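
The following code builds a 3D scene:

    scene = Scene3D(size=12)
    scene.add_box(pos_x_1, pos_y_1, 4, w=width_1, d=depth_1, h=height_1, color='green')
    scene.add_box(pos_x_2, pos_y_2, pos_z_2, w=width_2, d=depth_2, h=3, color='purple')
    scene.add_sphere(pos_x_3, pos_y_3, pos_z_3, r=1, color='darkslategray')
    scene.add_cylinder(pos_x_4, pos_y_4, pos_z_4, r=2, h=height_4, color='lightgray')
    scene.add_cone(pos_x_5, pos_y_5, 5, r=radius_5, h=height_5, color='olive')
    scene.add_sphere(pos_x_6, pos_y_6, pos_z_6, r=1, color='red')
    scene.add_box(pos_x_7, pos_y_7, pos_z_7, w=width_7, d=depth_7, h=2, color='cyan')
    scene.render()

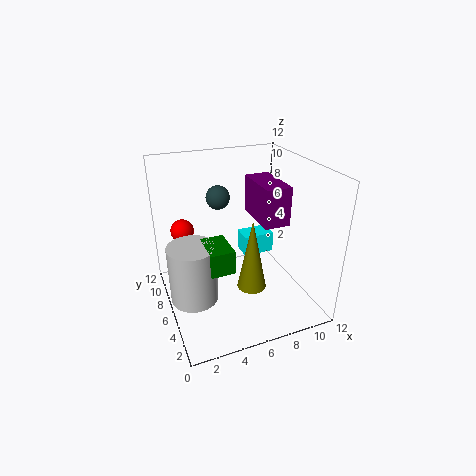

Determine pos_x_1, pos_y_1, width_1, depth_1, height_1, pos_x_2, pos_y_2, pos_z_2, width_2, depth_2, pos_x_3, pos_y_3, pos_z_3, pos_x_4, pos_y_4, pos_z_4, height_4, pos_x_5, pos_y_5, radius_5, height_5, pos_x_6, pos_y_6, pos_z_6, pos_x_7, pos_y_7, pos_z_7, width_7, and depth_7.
pos_x_1 = 3
pos_y_1 = 4
width_1 = 2
depth_1 = 3
height_1 = 2
pos_x_2 = 7
pos_y_2 = 3
pos_z_2 = 8
width_2 = 2
depth_2 = 4
pos_x_3 = 5
pos_y_3 = 8
pos_z_3 = 9
pos_x_4 = 2
pos_y_4 = 6
pos_z_4 = 1
height_4 = 5
pos_x_5 = 5
pos_y_5 = 1
radius_5 = 1
height_5 = 5
pos_x_6 = 2
pos_y_6 = 9
pos_z_6 = 6
pos_x_7 = 8
pos_y_7 = 9
pos_z_7 = 2
width_7 = 3
depth_7 = 2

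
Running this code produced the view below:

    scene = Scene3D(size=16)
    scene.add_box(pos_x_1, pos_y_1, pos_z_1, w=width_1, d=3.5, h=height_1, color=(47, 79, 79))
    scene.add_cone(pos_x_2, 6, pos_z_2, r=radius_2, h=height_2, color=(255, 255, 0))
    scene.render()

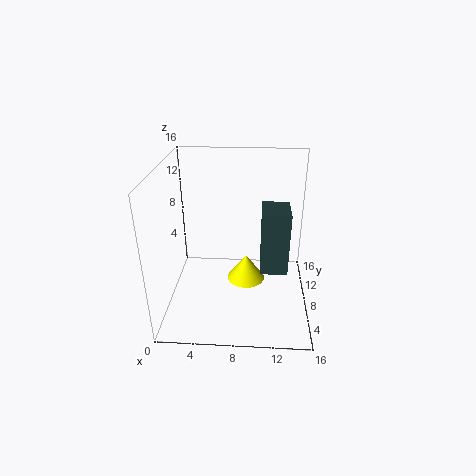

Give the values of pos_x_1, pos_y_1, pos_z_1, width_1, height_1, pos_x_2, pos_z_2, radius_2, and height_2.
pos_x_1 = 10.5, pos_y_1 = 3.75, pos_z_1 = 6.25, width_1 = 2.75, height_1 = 6.5, pos_x_2 = 9, pos_z_2 = 4.25, radius_2 = 2, height_2 = 2.75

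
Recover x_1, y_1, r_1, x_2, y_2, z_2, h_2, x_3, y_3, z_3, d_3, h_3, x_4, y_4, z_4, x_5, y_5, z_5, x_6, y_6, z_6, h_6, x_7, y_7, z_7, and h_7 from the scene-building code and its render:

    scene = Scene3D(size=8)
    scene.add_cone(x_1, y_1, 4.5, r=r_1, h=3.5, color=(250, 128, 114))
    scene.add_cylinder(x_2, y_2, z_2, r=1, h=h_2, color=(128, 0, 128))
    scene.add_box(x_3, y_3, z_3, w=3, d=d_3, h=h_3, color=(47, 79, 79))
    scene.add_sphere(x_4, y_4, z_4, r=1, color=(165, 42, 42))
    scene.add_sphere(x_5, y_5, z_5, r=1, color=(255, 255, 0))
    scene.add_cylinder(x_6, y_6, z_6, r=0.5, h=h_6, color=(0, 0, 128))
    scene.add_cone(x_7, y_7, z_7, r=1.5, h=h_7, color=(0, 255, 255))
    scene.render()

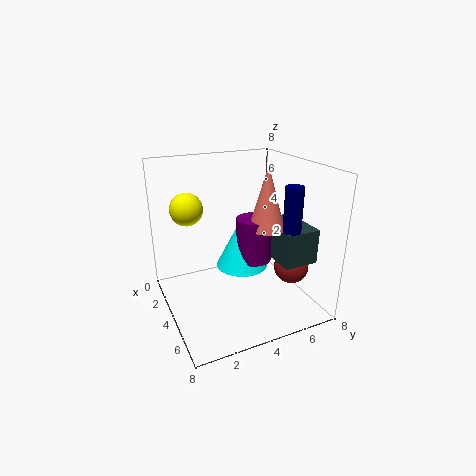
x_1 = 4.5, y_1 = 5.5, r_1 = 1, x_2 = 4, y_2 = 5, z_2 = 2.5, h_2 = 2.5, x_3 = 3, y_3 = 6, z_3 = 2.5, d_3 = 2, h_3 = 2, x_4 = 5, y_4 = 7, z_4 = 2, x_5 = 1, y_5 = 2, z_5 = 5, x_6 = 5.5, y_6 = 6.5, z_6 = 3.5, h_6 = 3.5, x_7 = 3.5, y_7 = 4.5, z_7 = 2, h_7 = 3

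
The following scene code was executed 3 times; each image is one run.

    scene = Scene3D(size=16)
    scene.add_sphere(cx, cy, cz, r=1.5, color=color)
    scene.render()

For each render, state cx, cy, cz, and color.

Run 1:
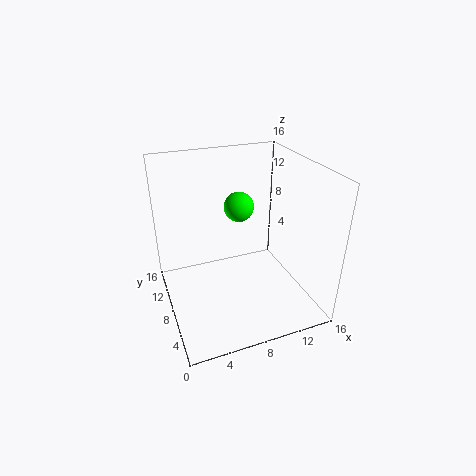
cx = 7.5; cy = 6.5; cz = 12.5; color = 'lime'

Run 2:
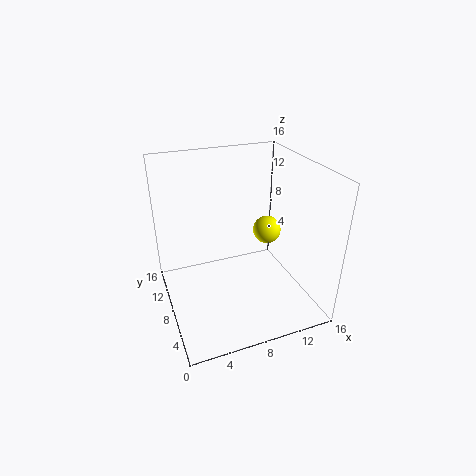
cx = 11; cy = 7; cz = 9; color = 'yellow'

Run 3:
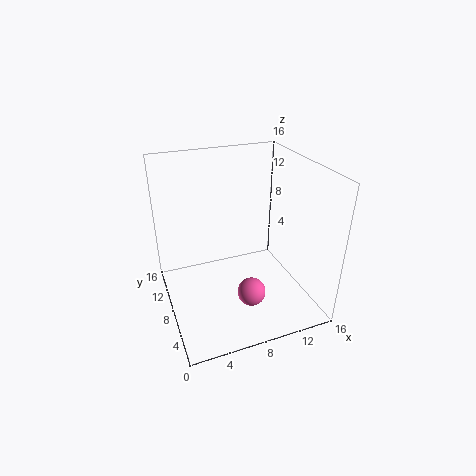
cx = 8; cy = 4; cz = 3.5; color = 'hotpink'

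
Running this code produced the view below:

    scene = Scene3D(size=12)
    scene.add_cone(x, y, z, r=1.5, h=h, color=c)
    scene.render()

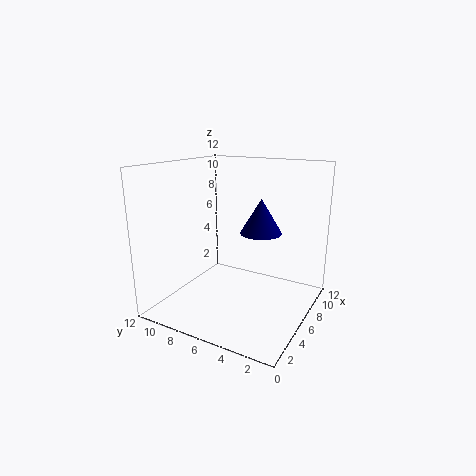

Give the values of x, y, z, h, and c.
x = 4
y = 3
z = 7.5
h = 2.5
c = 'navy'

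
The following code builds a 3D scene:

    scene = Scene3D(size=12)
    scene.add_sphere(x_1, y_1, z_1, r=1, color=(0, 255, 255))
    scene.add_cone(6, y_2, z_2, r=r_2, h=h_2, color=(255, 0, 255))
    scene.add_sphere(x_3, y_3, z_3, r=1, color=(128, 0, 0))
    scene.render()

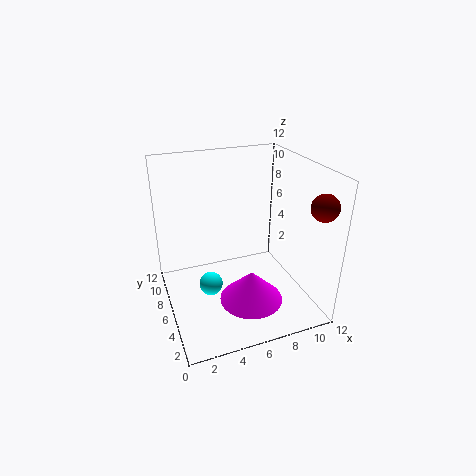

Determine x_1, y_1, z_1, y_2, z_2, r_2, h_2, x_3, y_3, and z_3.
x_1 = 3.5
y_1 = 6
z_1 = 2
y_2 = 3
z_2 = 2
r_2 = 2.5
h_2 = 2.5
x_3 = 10.5
y_3 = 1
z_3 = 10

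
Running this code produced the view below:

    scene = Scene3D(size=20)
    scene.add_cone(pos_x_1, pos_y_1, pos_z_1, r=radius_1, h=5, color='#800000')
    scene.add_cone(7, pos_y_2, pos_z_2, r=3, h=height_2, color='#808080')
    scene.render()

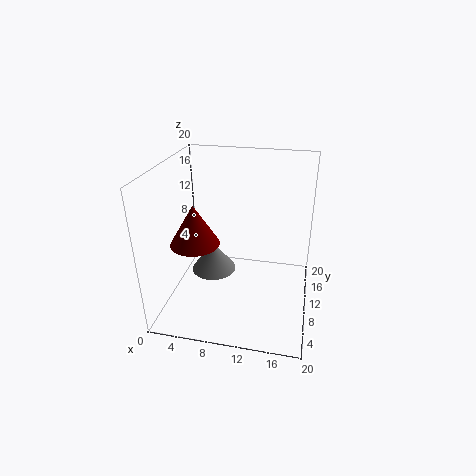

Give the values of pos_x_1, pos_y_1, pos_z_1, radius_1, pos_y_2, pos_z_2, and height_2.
pos_x_1 = 6, pos_y_1 = 4, pos_z_1 = 12, radius_1 = 3, pos_y_2 = 8, pos_z_2 = 6, height_2 = 4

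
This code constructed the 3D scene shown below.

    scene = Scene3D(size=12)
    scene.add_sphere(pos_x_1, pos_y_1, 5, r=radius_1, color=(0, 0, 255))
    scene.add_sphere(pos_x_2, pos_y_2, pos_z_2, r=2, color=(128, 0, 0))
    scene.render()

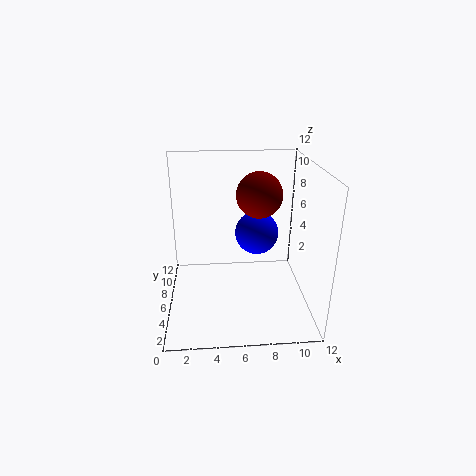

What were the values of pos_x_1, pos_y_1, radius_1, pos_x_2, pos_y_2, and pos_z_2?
pos_x_1 = 8, pos_y_1 = 9, radius_1 = 2, pos_x_2 = 8, pos_y_2 = 8, pos_z_2 = 9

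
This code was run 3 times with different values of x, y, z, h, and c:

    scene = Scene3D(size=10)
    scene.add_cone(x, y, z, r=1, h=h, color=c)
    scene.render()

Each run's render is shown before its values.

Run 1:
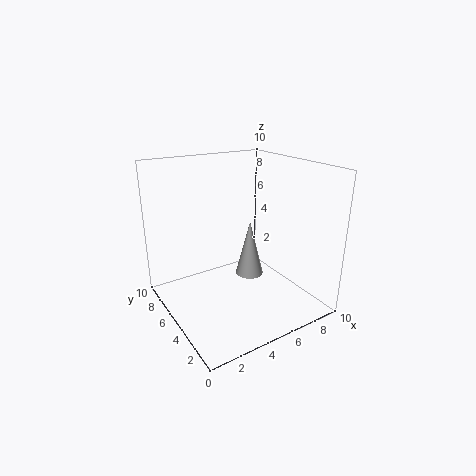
x = 6; y = 5; z = 2; h = 4; c = 'lightgray'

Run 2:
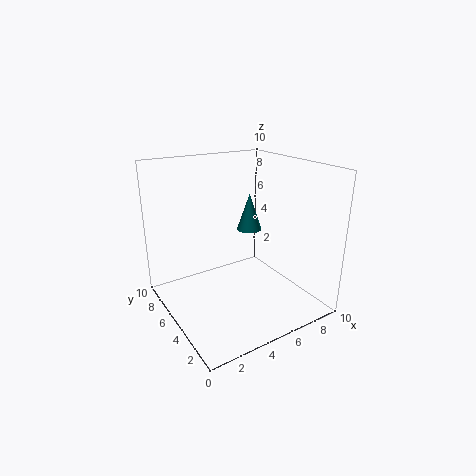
x = 8; y = 8; z = 4; h = 3; c = 'teal'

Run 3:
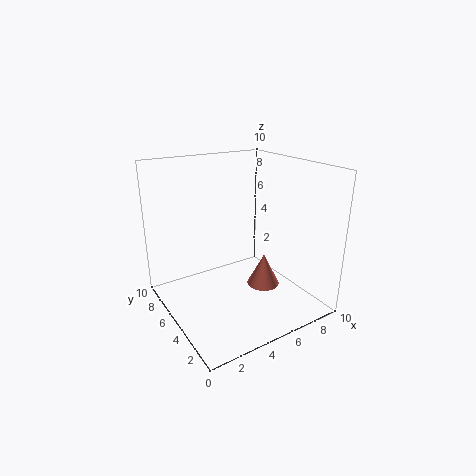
x = 5; y = 2; z = 3; h = 2; c = 'salmon'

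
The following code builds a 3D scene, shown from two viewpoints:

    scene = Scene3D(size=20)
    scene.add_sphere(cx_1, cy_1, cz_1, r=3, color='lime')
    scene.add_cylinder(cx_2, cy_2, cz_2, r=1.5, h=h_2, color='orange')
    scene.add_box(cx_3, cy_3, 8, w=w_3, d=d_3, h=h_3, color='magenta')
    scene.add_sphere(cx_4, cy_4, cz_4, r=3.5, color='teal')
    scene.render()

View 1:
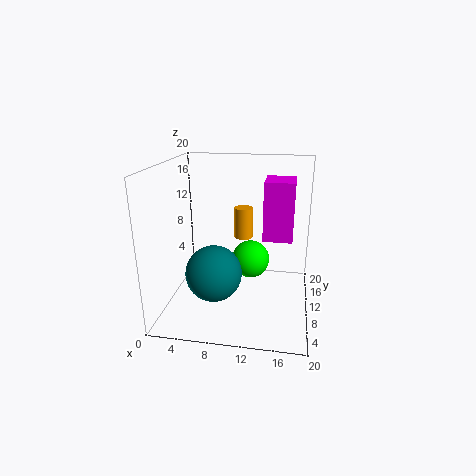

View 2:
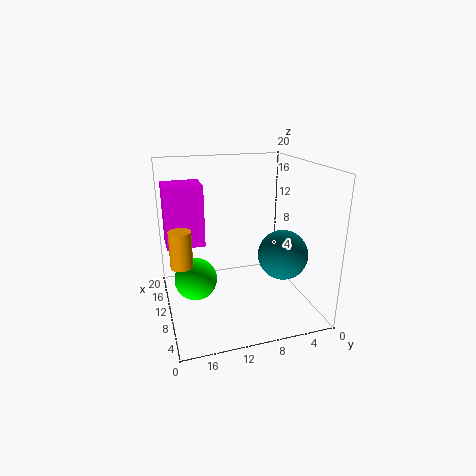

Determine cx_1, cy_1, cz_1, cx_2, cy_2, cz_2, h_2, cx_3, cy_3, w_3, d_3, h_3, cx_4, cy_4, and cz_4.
cx_1 = 11; cy_1 = 16; cz_1 = 4; cx_2 = 9.5; cy_2 = 18; cz_2 = 7; h_2 = 5; cx_3 = 13; cy_3 = 14; w_3 = 4.5; d_3 = 5.5; h_3 = 9; cx_4 = 8; cy_4 = 4; cz_4 = 7.5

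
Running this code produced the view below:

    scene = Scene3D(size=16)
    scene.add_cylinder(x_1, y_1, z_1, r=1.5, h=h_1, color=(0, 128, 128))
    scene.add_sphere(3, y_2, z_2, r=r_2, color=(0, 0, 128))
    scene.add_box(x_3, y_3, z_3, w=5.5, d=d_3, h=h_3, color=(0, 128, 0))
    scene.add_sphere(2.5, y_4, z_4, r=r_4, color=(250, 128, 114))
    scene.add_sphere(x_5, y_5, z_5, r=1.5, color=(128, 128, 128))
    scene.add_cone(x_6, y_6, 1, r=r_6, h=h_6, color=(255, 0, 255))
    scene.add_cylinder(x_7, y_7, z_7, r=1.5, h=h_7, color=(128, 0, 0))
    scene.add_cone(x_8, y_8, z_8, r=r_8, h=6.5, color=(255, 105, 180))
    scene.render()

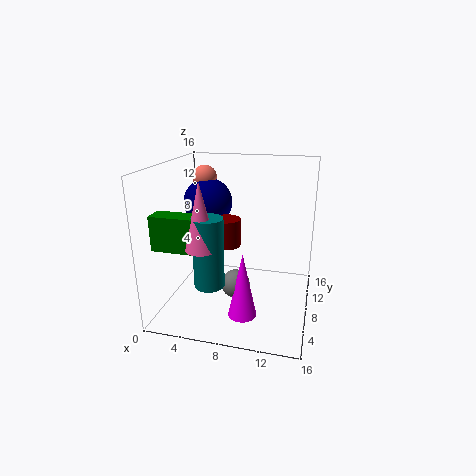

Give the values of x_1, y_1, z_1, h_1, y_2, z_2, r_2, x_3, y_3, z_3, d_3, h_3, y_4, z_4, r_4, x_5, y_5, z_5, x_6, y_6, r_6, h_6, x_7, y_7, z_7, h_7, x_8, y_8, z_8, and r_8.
x_1 = 6.5
y_1 = 2.5
z_1 = 5
h_1 = 7
y_2 = 12.5
z_2 = 10.5
r_2 = 3
x_3 = 1
y_3 = 1.5
z_3 = 8.5
d_3 = 2
h_3 = 3.5
y_4 = 13
z_4 = 13.5
r_4 = 1.5
x_5 = 8.5
y_5 = 5
z_5 = 4
x_6 = 9.5
y_6 = 4
r_6 = 1.5
h_6 = 7
x_7 = 7
y_7 = 7
z_7 = 7.5
h_7 = 3
x_8 = 6
y_8 = 2
z_8 = 9
r_8 = 1.5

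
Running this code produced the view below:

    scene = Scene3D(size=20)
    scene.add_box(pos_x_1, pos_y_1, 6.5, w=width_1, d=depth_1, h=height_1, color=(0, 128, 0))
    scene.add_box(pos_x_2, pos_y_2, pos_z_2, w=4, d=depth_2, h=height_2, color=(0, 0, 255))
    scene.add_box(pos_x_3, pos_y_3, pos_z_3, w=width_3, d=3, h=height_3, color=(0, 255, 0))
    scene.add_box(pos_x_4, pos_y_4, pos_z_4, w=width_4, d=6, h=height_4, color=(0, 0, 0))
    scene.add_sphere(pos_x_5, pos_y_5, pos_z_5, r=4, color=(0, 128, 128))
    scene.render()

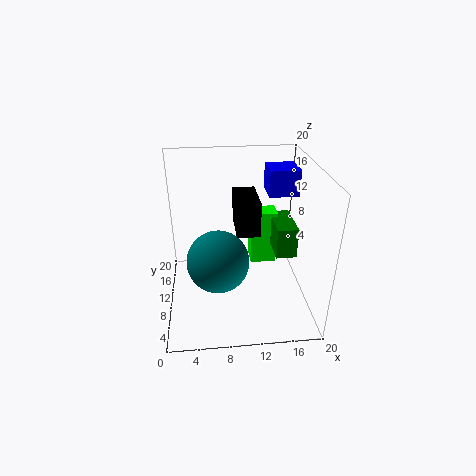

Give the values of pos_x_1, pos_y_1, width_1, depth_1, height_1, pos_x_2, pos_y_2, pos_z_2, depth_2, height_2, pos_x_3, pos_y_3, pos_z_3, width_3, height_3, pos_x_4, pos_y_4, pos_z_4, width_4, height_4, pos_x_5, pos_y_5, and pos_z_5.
pos_x_1 = 15.5, pos_y_1 = 9.5, width_1 = 3, depth_1 = 6.5, height_1 = 4.5, pos_x_2 = 14, pos_y_2 = 9.5, pos_z_2 = 16, depth_2 = 4, height_2 = 3.5, pos_x_3 = 12.5, pos_y_3 = 14, pos_z_3 = 3, width_3 = 4, height_3 = 8.5, pos_x_4 = 9.5, pos_y_4 = 6.5, pos_z_4 = 12, width_4 = 3, height_4 = 4.5, pos_x_5 = 7, pos_y_5 = 6, pos_z_5 = 9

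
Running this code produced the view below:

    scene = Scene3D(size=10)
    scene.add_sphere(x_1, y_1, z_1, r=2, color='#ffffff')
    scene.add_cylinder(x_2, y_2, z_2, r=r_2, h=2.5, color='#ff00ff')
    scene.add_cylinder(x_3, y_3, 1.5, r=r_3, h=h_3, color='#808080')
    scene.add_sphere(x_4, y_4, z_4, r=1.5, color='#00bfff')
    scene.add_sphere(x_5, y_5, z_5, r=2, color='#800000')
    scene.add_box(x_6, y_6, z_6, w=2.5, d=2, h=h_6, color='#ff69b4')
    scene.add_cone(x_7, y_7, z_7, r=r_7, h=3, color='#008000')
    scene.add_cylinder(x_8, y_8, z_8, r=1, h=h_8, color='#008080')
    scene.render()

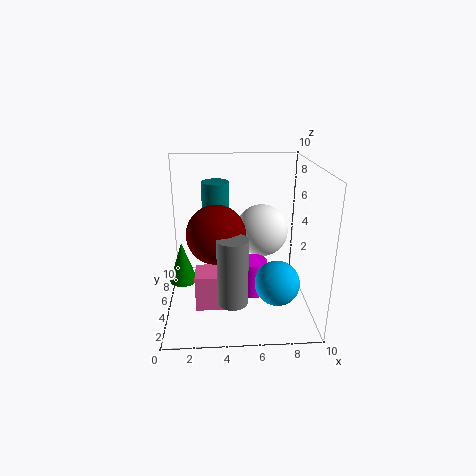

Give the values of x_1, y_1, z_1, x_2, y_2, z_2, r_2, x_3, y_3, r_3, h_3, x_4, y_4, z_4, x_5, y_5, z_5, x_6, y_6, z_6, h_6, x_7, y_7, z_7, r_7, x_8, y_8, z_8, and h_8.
x_1 = 7
y_1 = 7.5
z_1 = 4.5
x_2 = 6
y_2 = 4.5
z_2 = 1
r_2 = 1
x_3 = 4.5
y_3 = 2.5
r_3 = 1
h_3 = 4.5
x_4 = 7.5
y_4 = 3
z_4 = 2.5
x_5 = 3.5
y_5 = 4.5
z_5 = 5.5
x_6 = 2
y_6 = 3
z_6 = 0.5
h_6 = 2.5
x_7 = 1
y_7 = 5.5
z_7 = 1.5
r_7 = 1
x_8 = 3.5
y_8 = 7
z_8 = 5.5
h_8 = 3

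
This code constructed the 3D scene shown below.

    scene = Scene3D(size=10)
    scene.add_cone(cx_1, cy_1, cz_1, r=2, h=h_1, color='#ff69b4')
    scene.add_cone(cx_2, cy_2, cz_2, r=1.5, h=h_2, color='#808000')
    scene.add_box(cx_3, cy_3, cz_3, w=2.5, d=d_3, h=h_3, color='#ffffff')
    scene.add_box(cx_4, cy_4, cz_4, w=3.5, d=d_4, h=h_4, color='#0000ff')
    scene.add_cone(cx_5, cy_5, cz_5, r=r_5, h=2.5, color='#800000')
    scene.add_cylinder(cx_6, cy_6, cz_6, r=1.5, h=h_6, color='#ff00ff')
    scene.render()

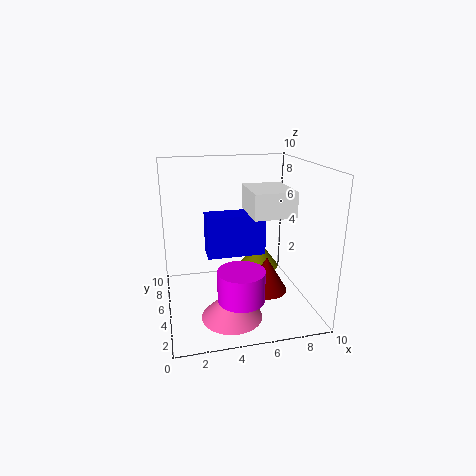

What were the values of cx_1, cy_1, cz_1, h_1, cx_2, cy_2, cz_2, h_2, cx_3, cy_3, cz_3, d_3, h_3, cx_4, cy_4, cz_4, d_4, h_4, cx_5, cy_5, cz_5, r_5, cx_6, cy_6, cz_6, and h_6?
cx_1 = 4, cy_1 = 2.5, cz_1 = 0.5, h_1 = 2, cx_2 = 7, cy_2 = 6.5, cz_2 = 2, h_2 = 2, cx_3 = 5, cy_3 = 1, cz_3 = 7.5, d_3 = 3, h_3 = 1.5, cx_4 = 2.5, cy_4 = 2, cz_4 = 5, d_4 = 1.5, h_4 = 2.5, cx_5 = 7, cy_5 = 4.5, cz_5 = 1, r_5 = 1.5, cx_6 = 4.5, cy_6 = 2, cz_6 = 2, h_6 = 2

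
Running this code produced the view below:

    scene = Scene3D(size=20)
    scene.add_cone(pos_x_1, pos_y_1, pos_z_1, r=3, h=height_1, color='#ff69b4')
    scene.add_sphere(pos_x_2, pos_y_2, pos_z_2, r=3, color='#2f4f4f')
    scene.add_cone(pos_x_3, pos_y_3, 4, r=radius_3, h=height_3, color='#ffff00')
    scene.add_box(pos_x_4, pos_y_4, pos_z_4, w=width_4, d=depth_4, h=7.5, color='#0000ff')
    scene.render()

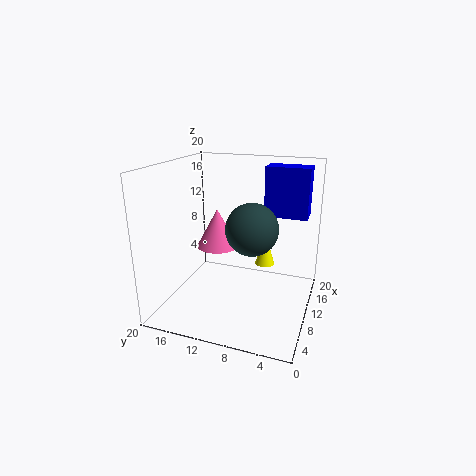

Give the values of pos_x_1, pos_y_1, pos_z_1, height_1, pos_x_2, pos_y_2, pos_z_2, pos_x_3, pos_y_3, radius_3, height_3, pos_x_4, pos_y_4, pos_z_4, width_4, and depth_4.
pos_x_1 = 11, pos_y_1 = 13.5, pos_z_1 = 8, height_1 = 5.5, pos_x_2 = 3.5, pos_y_2 = 6, pos_z_2 = 14, pos_x_3 = 15.5, pos_y_3 = 7.5, radius_3 = 1.5, height_3 = 5, pos_x_4 = 16, pos_y_4 = 1.5, pos_z_4 = 11.5, width_4 = 3.5, depth_4 = 6.5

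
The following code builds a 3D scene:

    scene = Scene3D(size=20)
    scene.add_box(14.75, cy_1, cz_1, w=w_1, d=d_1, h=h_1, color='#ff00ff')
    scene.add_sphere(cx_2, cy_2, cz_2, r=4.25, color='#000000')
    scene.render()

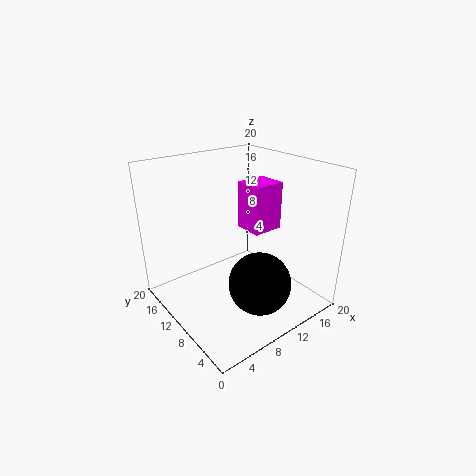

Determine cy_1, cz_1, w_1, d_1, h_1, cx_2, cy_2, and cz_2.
cy_1 = 11.5, cz_1 = 8.25, w_1 = 5, d_1 = 4.5, h_1 = 7.5, cx_2 = 10.25, cy_2 = 5.5, cz_2 = 4.75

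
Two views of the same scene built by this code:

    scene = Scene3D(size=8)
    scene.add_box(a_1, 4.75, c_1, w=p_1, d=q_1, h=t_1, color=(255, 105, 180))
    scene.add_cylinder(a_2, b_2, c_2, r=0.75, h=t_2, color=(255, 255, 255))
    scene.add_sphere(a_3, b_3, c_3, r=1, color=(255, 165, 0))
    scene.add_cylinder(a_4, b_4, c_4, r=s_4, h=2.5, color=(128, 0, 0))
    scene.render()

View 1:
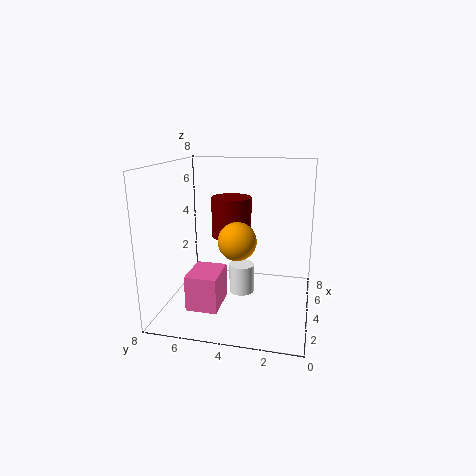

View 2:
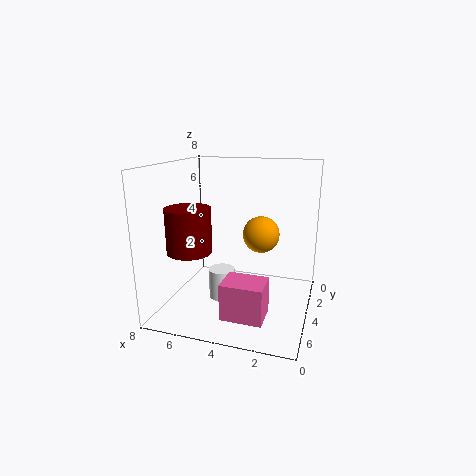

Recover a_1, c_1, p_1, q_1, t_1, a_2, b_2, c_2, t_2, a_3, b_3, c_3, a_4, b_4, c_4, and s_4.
a_1 = 2
c_1 = 0.25
p_1 = 2.25
q_1 = 1.75
t_1 = 2
a_2 = 5
b_2 = 4
c_2 = 0.25
t_2 = 1.75
a_3 = 2.75
b_3 = 3.75
c_3 = 4.25
a_4 = 6.5
b_4 = 5
c_4 = 3.25
s_4 = 1.25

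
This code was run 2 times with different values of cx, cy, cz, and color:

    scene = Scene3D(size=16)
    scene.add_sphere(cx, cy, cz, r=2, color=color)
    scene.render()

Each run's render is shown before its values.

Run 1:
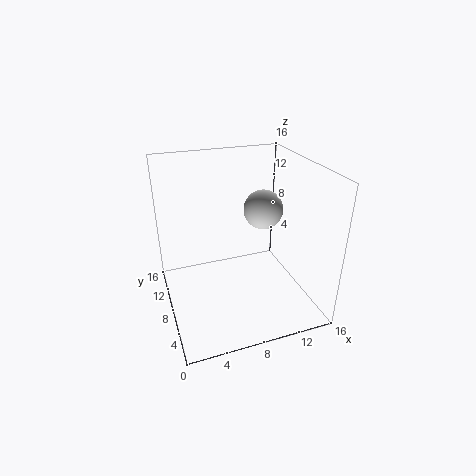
cx = 10, cy = 6, cz = 12, color = 'lightgray'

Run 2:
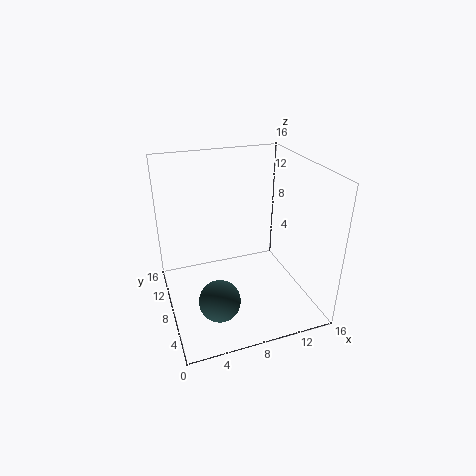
cx = 4, cy = 2, cz = 5, color = 'darkslategray'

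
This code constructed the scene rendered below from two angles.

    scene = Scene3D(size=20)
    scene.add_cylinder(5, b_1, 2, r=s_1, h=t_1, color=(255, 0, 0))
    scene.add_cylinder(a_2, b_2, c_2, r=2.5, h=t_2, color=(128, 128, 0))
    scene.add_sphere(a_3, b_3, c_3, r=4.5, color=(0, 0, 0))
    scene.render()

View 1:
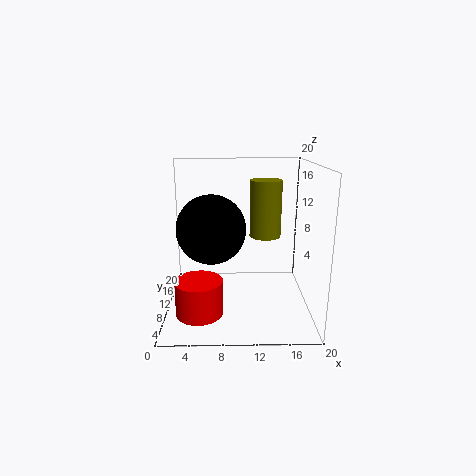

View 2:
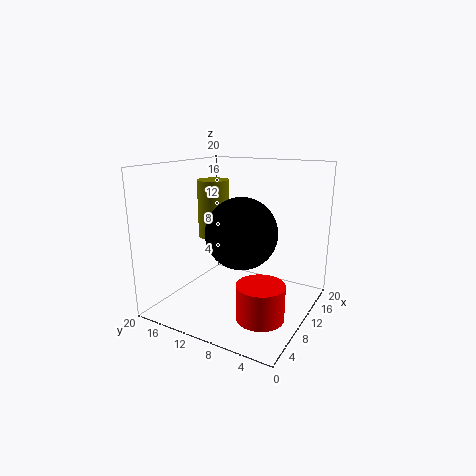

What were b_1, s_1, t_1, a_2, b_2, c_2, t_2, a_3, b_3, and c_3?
b_1 = 4; s_1 = 3; t_1 = 4.5; a_2 = 14.5; b_2 = 17; c_2 = 8; t_2 = 9; a_3 = 6.5; b_3 = 7.5; c_3 = 12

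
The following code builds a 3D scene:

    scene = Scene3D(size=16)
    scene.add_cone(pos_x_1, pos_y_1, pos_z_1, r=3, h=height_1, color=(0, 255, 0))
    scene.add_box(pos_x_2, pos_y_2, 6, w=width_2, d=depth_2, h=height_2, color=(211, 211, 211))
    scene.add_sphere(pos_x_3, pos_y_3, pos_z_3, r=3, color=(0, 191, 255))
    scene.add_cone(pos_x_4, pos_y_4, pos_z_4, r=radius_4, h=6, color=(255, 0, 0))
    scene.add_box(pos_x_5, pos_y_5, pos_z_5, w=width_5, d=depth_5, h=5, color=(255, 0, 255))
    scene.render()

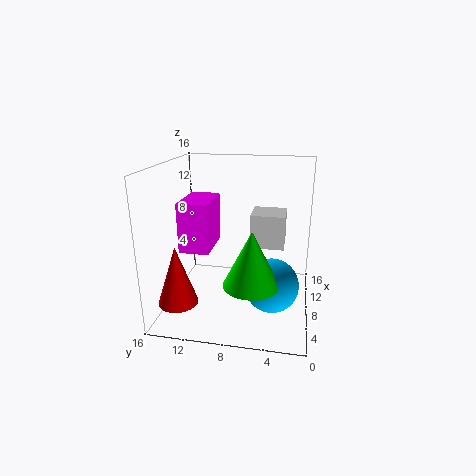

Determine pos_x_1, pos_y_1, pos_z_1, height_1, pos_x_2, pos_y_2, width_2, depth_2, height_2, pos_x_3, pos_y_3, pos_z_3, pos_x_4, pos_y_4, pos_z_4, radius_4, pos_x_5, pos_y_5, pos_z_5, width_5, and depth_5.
pos_x_1 = 5; pos_y_1 = 6; pos_z_1 = 4; height_1 = 6; pos_x_2 = 10; pos_y_2 = 3; width_2 = 4; depth_2 = 4; height_2 = 4; pos_x_3 = 7; pos_y_3 = 4; pos_z_3 = 3; pos_x_4 = 2; pos_y_4 = 13; pos_z_4 = 3; radius_4 = 2; pos_x_5 = 3; pos_y_5 = 10; pos_z_5 = 8; width_5 = 5; depth_5 = 3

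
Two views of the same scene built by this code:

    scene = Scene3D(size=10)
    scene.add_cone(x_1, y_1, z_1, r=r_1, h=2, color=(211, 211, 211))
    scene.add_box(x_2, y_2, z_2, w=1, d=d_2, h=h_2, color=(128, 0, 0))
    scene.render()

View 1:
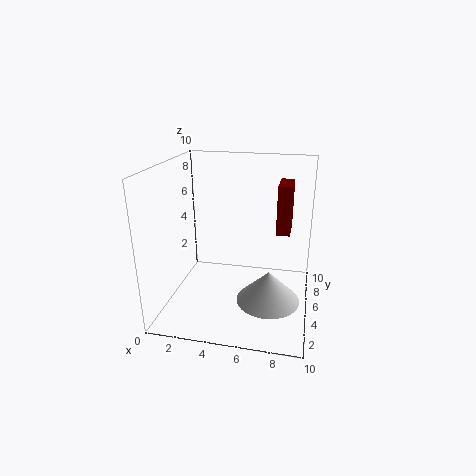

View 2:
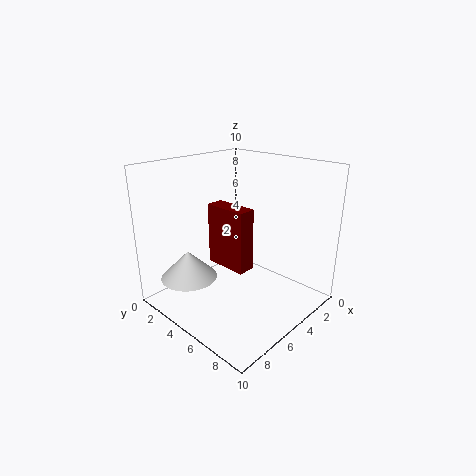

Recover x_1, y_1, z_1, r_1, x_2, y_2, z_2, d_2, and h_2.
x_1 = 7.5, y_1 = 2.5, z_1 = 2, r_1 = 2, x_2 = 7.5, y_2 = 6, z_2 = 5, d_2 = 2.5, h_2 = 3.5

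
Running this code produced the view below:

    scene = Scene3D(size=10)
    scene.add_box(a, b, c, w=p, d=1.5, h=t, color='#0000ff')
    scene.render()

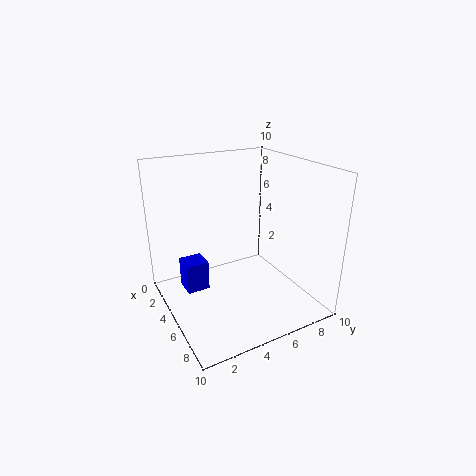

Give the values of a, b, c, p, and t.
a = 4; b = 1; c = 2; p = 1.5; t = 2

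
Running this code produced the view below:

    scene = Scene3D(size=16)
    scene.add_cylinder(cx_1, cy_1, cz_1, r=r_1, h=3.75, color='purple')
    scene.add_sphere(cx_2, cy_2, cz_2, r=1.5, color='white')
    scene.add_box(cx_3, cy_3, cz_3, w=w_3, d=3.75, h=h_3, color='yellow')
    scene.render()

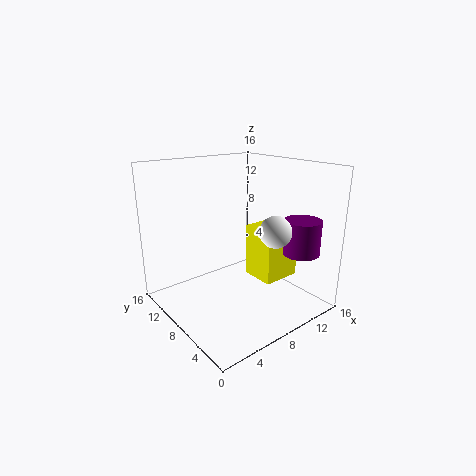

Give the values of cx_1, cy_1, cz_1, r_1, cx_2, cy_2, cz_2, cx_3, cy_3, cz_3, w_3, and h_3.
cx_1 = 12.5, cy_1 = 2.75, cz_1 = 6.75, r_1 = 2, cx_2 = 7.25, cy_2 = 1.5, cz_2 = 10.75, cx_3 = 8.75, cy_3 = 3.75, cz_3 = 3.75, w_3 = 4.25, h_3 = 5.75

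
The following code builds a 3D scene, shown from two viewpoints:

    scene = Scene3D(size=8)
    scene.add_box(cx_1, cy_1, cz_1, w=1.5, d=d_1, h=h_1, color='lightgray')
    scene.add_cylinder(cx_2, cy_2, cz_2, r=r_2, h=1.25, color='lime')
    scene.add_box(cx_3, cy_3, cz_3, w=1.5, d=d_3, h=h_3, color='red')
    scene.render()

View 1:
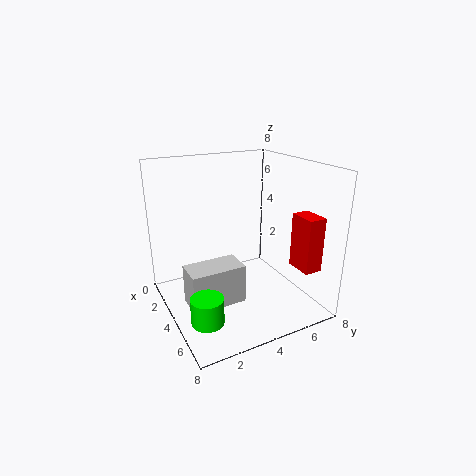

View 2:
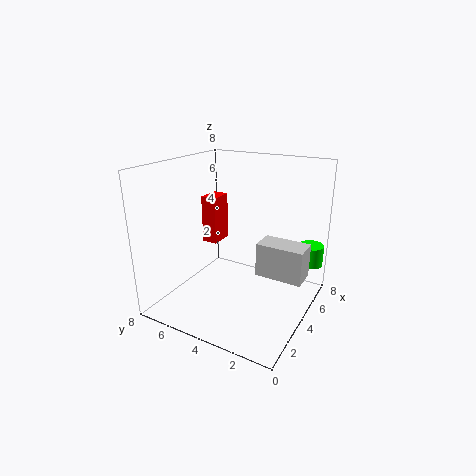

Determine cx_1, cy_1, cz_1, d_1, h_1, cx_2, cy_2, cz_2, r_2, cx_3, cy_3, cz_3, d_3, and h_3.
cx_1 = 4.75, cy_1 = 0.5, cz_1 = 1.5, d_1 = 2.75, h_1 = 2, cx_2 = 7.25, cy_2 = 0.75, cz_2 = 1.75, r_2 = 0.75, cx_3 = 5.5, cy_3 = 6.5, cz_3 = 2.5, d_3 = 1, h_3 = 3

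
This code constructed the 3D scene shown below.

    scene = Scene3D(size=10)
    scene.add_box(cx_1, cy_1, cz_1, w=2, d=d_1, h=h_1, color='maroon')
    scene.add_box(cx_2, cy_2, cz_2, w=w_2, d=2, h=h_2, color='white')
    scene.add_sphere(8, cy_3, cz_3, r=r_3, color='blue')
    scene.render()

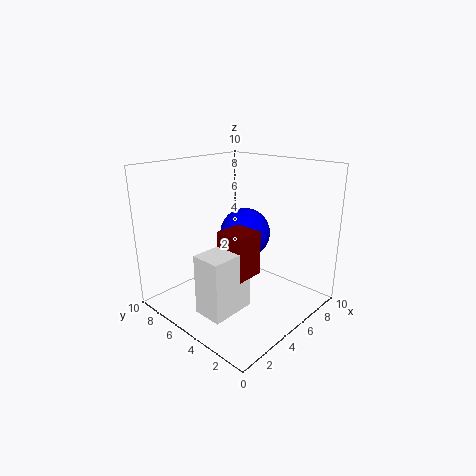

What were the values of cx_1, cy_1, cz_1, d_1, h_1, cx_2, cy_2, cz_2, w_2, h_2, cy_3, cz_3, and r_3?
cx_1 = 3; cy_1 = 3; cz_1 = 3; d_1 = 2; h_1 = 3; cx_2 = 1; cy_2 = 3; cz_2 = 1; w_2 = 3; h_2 = 4; cy_3 = 7; cz_3 = 4; r_3 = 2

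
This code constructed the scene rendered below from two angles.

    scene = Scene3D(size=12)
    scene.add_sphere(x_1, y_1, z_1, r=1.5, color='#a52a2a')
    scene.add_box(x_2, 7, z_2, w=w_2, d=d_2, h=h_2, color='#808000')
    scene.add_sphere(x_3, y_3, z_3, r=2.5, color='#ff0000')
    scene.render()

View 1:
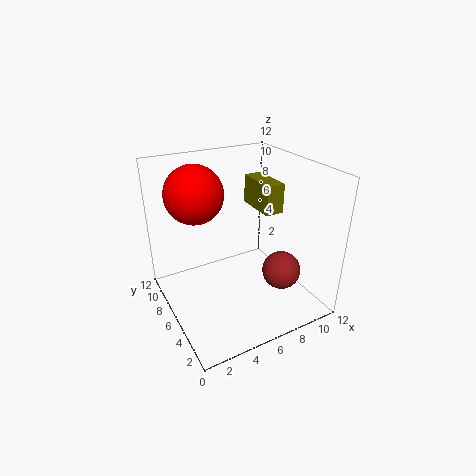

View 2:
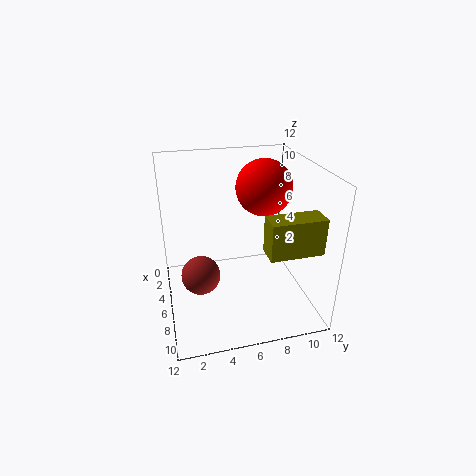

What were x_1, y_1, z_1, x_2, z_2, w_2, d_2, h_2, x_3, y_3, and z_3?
x_1 = 8
y_1 = 2.5
z_1 = 4.25
x_2 = 9.5
z_2 = 6.75
w_2 = 1.75
d_2 = 4
h_2 = 2.75
x_3 = 3.5
y_3 = 9
z_3 = 9.25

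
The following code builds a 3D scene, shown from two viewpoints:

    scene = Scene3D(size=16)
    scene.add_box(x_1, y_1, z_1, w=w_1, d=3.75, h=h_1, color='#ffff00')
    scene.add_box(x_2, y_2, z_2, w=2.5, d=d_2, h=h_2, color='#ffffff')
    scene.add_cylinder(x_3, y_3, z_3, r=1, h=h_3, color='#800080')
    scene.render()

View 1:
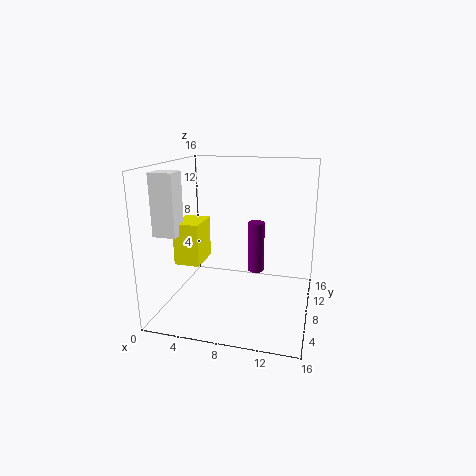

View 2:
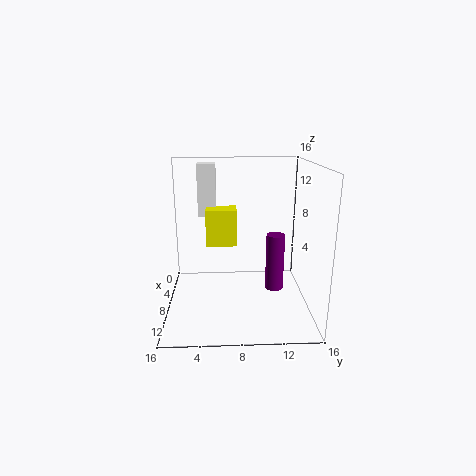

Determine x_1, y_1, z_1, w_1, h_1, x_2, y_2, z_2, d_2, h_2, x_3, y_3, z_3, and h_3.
x_1 = 2; y_1 = 4.25; z_1 = 5.75; w_1 = 2.75; h_1 = 4.5; x_2 = 0.25; y_2 = 3.25; z_2 = 9; d_2 = 2.25; h_2 = 6.5; x_3 = 9.25; y_3 = 12; z_3 = 2.5; h_3 = 6.25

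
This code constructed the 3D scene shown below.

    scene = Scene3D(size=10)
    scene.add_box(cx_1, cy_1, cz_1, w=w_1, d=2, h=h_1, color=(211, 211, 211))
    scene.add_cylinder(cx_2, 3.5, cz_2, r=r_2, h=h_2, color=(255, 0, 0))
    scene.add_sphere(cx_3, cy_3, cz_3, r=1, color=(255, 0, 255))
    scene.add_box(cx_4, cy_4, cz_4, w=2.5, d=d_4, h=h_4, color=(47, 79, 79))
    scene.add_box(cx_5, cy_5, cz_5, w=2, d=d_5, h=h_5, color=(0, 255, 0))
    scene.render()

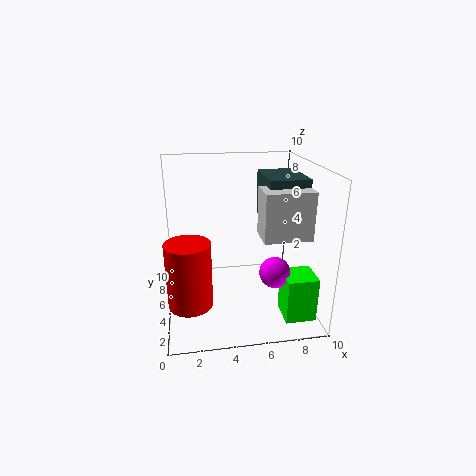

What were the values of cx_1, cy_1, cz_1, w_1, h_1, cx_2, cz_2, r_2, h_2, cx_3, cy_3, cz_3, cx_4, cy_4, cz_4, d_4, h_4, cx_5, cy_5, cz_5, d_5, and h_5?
cx_1 = 6; cy_1 = 1.5; cz_1 = 6; w_1 = 3; h_1 = 3; cx_2 = 1.5; cz_2 = 1; r_2 = 1.5; h_2 = 4.5; cx_3 = 7; cy_3 = 2.5; cz_3 = 3.5; cx_4 = 6.5; cy_4 = 2.5; cz_4 = 6.5; d_4 = 3.5; h_4 = 3; cx_5 = 7.5; cy_5 = 1; cz_5 = 0.5; d_5 = 2; h_5 = 3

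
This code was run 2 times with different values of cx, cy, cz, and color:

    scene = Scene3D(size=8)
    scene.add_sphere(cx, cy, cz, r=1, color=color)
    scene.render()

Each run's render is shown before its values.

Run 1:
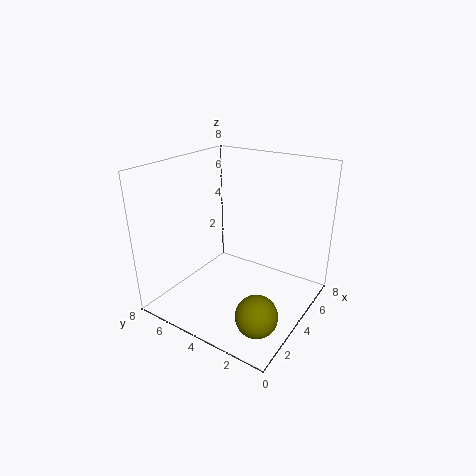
cx = 1
cy = 1
cz = 2
color = 'olive'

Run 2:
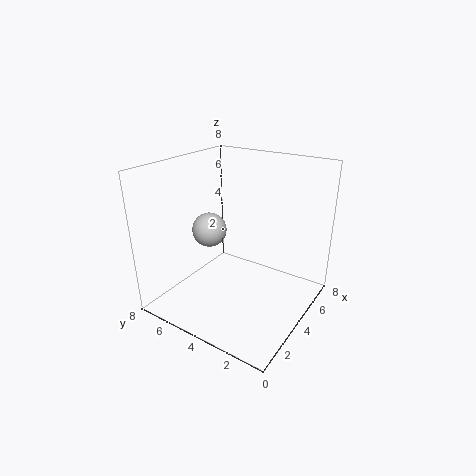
cx = 4
cy = 6
cz = 4
color = 'lightgray'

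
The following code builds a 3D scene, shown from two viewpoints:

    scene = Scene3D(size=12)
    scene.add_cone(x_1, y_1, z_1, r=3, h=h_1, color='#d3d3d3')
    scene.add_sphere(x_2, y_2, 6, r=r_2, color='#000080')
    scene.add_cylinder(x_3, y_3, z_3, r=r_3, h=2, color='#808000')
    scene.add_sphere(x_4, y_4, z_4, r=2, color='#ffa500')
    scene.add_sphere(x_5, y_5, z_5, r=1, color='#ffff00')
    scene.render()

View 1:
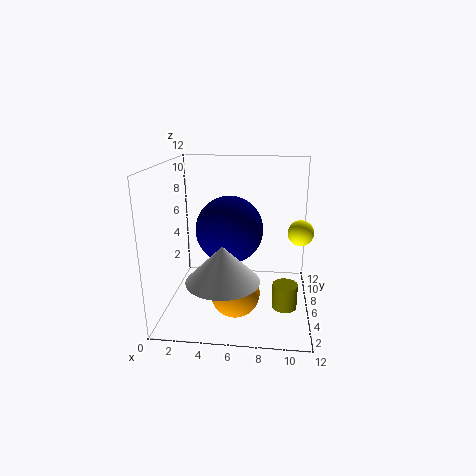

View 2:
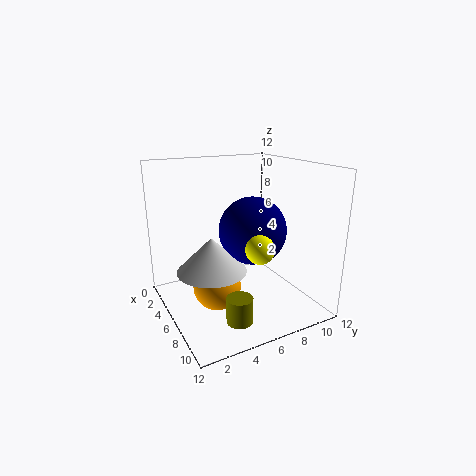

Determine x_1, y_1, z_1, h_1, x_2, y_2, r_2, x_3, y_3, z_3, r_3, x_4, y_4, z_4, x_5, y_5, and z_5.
x_1 = 5; y_1 = 4; z_1 = 3; h_1 = 3; x_2 = 5; y_2 = 8; r_2 = 3; x_3 = 10; y_3 = 4; z_3 = 1; r_3 = 1; x_4 = 6; y_4 = 4; z_4 = 2; x_5 = 11; y_5 = 5; z_5 = 7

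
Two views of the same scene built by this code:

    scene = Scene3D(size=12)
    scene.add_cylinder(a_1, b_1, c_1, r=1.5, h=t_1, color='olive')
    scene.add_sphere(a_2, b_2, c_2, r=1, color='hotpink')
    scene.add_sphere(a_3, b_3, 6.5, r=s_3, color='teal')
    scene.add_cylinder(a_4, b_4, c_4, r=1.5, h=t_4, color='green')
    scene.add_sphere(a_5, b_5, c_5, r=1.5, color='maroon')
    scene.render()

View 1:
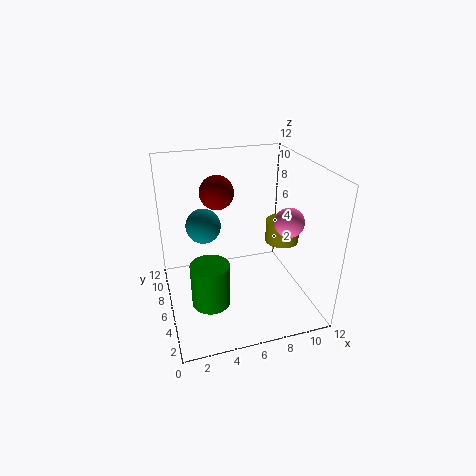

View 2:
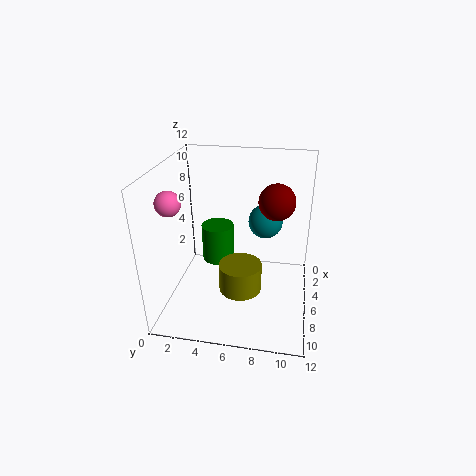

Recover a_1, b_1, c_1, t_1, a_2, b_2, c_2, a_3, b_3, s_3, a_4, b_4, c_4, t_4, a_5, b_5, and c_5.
a_1 = 10.5, b_1 = 7, c_1 = 4.5, t_1 = 2, a_2 = 8, b_2 = 1, c_2 = 9.5, a_3 = 3.5, b_3 = 8, s_3 = 1.5, a_4 = 3, b_4 = 3.5, c_4 = 2, t_4 = 3.5, a_5 = 5, b_5 = 9, c_5 = 9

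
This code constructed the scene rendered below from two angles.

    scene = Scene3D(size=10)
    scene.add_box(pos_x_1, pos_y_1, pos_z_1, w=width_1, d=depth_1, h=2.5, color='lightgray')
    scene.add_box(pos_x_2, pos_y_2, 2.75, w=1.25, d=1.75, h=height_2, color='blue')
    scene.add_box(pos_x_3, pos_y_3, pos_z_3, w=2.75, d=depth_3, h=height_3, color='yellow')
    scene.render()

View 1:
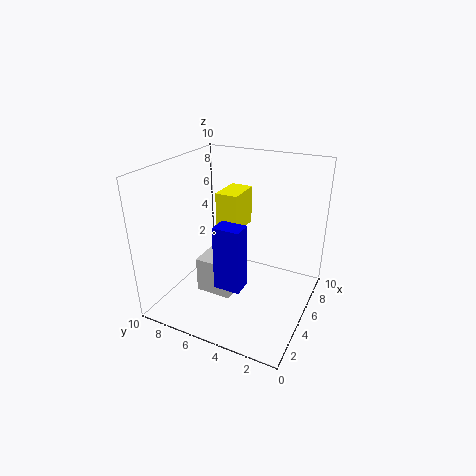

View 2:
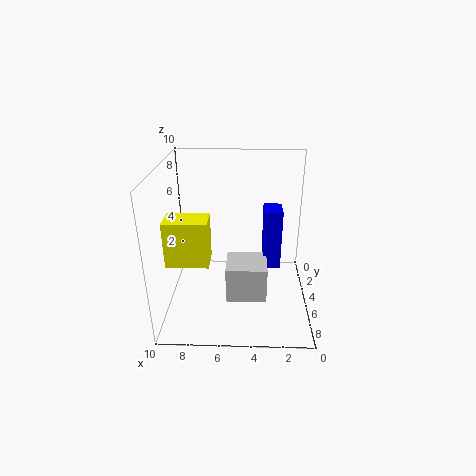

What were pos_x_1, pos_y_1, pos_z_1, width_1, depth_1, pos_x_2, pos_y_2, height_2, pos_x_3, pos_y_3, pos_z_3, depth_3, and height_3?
pos_x_1 = 3
pos_y_1 = 4.75
pos_z_1 = 1.25
width_1 = 2.75
depth_1 = 2.5
pos_x_2 = 2
pos_y_2 = 3.5
height_2 = 4.25
pos_x_3 = 6.75
pos_y_3 = 6
pos_z_3 = 4.25
depth_3 = 1.75
height_3 = 3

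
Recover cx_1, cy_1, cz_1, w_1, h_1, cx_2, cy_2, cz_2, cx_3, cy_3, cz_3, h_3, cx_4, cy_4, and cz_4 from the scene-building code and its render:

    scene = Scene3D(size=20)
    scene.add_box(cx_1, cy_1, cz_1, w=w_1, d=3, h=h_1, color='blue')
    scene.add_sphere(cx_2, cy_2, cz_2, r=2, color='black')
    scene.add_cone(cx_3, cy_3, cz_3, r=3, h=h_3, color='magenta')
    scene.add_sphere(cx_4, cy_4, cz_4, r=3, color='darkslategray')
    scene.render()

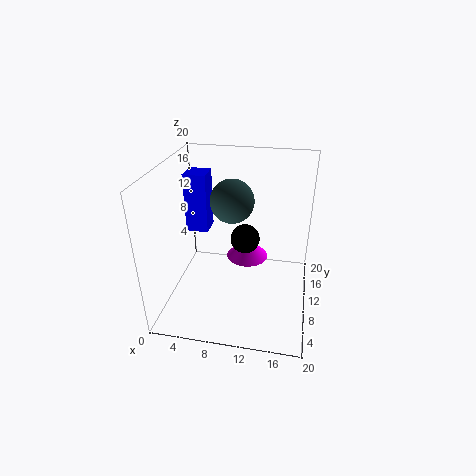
cx_1 = 3, cy_1 = 9, cz_1 = 11, w_1 = 3, h_1 = 8, cx_2 = 11, cy_2 = 10, cz_2 = 10, cx_3 = 11, cy_3 = 12, cz_3 = 6, h_3 = 3, cx_4 = 9, cy_4 = 11, cz_4 = 15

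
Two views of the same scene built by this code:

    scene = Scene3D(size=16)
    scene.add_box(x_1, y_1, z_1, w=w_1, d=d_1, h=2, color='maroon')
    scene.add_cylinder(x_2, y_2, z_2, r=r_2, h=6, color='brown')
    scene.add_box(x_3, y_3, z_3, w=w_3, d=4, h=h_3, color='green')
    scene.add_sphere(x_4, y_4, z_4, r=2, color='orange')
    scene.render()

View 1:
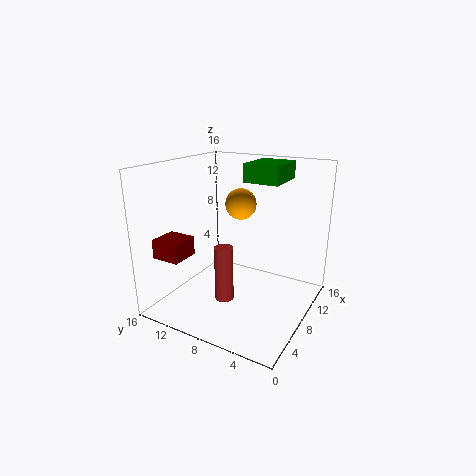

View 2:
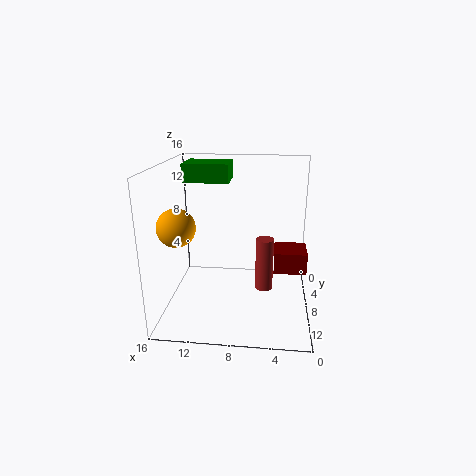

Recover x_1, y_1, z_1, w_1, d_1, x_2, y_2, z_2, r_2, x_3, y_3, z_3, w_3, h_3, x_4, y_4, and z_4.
x_1 = 1
y_1 = 11
z_1 = 7
w_1 = 3
d_1 = 3
x_2 = 5
y_2 = 8
z_2 = 2
r_2 = 1
x_3 = 9
y_3 = 4
z_3 = 14
w_3 = 5
h_3 = 2
x_4 = 14
y_4 = 11
z_4 = 10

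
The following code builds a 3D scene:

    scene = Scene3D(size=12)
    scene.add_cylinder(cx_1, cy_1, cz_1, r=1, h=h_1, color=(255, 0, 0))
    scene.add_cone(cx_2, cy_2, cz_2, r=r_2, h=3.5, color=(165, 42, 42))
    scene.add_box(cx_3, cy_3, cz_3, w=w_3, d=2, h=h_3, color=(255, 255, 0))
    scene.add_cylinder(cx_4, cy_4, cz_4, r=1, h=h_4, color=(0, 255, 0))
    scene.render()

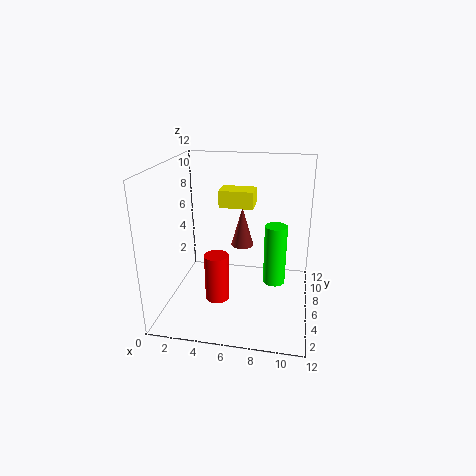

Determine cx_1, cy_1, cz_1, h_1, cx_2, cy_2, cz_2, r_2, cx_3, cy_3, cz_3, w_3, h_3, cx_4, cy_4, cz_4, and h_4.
cx_1 = 4.5
cy_1 = 4.5
cz_1 = 1
h_1 = 4
cx_2 = 6
cy_2 = 8
cz_2 = 4.5
r_2 = 1
cx_3 = 4
cy_3 = 7.5
cz_3 = 8
w_3 = 3
h_3 = 1.5
cx_4 = 9
cy_4 = 8
cz_4 = 1
h_4 = 5.5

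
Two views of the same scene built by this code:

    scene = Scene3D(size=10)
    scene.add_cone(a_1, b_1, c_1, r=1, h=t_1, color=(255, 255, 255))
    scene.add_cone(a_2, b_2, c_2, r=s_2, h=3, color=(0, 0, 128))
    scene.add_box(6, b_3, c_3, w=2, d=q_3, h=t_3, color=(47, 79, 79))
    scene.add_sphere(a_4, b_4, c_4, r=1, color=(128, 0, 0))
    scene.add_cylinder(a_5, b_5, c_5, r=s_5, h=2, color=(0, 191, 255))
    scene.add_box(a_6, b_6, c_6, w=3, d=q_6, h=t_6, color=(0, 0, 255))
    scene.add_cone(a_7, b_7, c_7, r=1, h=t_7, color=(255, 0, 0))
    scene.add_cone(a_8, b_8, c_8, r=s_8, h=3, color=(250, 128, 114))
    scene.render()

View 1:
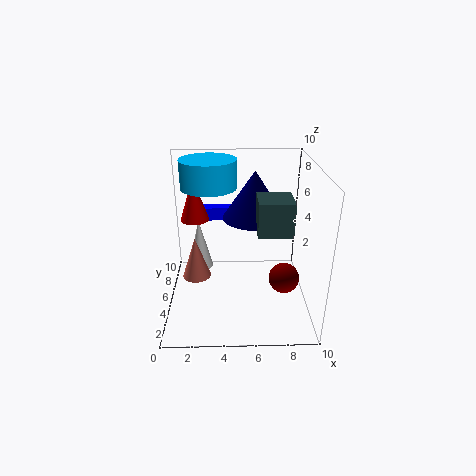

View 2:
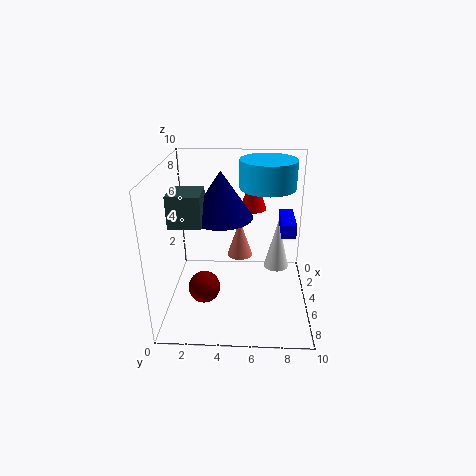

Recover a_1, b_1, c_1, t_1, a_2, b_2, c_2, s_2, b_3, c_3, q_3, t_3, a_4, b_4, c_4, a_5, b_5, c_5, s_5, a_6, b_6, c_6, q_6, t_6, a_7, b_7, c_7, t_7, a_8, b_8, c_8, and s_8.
a_1 = 2
b_1 = 8
c_1 = 1
t_1 = 4
a_2 = 6
b_2 = 4
c_2 = 7
s_2 = 2
b_3 = 1
c_3 = 7
q_3 = 2
t_3 = 2
a_4 = 8
b_4 = 3
c_4 = 3
a_5 = 3
b_5 = 7
c_5 = 8
s_5 = 2
a_6 = 2
b_6 = 8
c_6 = 5
q_6 = 1
t_6 = 1
a_7 = 2
b_7 = 6
c_7 = 6
t_7 = 3
a_8 = 2
b_8 = 5
c_8 = 2
s_8 = 1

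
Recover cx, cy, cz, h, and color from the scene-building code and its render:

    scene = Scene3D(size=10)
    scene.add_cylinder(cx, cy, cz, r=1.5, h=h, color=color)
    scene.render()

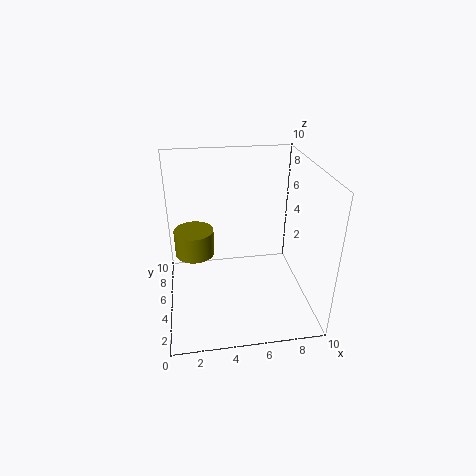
cx = 2; cy = 7.5; cz = 2.5; h = 2; color = 'olive'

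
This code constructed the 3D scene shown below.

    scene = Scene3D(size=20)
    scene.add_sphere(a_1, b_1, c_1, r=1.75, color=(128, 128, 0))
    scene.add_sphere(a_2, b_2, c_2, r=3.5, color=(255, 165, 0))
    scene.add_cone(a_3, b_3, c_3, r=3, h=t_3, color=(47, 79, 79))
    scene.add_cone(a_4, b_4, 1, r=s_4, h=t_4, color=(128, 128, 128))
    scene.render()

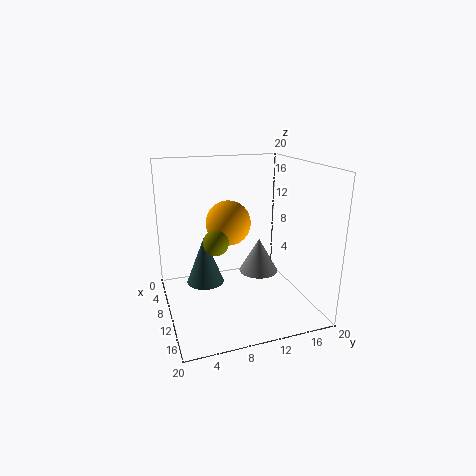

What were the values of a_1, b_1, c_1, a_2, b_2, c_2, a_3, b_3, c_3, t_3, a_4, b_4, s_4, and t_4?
a_1 = 10.25; b_1 = 6.75; c_1 = 9.75; a_2 = 4; b_2 = 10.5; c_2 = 10.25; a_3 = 3; b_3 = 6.75; c_3 = 0.25; t_3 = 7.75; a_4 = 3.5; b_4 = 16; s_4 = 3.25; t_4 = 5.75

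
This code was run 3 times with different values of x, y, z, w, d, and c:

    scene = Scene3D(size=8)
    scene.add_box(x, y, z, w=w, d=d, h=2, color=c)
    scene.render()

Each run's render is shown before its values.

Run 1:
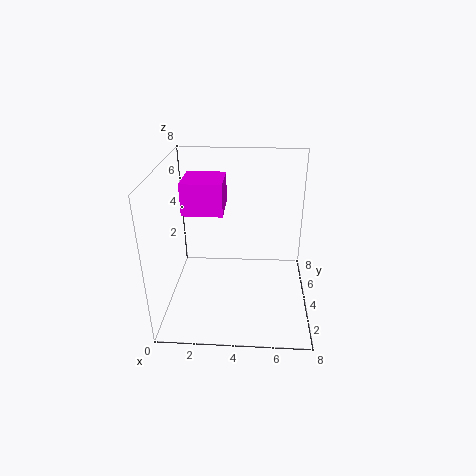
x = 0.5, y = 5.5, z = 4.5, w = 2.5, d = 2.5, c = 'magenta'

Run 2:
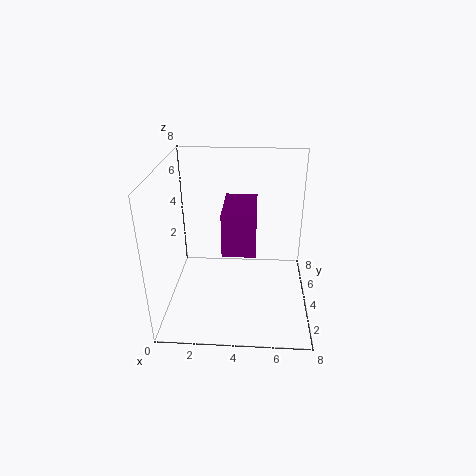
x = 3.5, y = 0.5, z = 5, w = 1.5, d = 2.5, c = 'purple'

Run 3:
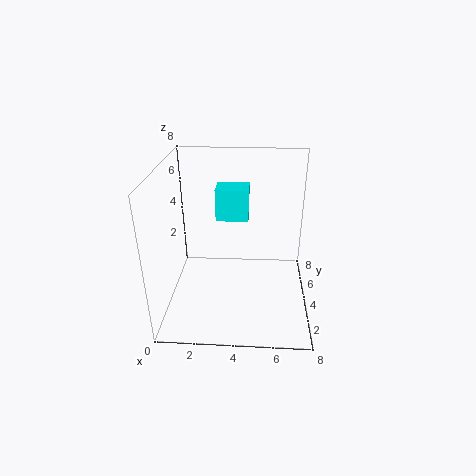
x = 2.5, y = 6, z = 4, w = 2, d = 1.5, c = 'cyan'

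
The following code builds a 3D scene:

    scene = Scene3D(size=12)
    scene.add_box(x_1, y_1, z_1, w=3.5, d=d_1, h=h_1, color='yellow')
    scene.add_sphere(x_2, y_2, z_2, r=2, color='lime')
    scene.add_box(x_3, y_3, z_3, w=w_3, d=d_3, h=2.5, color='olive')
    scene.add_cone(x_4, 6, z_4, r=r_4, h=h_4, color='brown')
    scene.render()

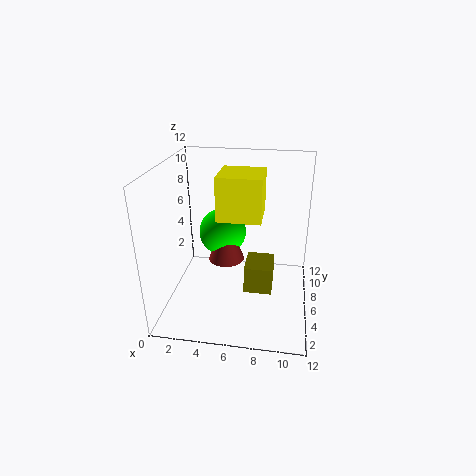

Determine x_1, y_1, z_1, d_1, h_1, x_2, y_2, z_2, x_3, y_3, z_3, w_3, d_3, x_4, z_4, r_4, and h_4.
x_1 = 4.5, y_1 = 4.5, z_1 = 8, d_1 = 3.5, h_1 = 3.5, x_2 = 4.5, y_2 = 7, z_2 = 6, x_3 = 6.5, y_3 = 6, z_3 = 0.5, w_3 = 2.5, d_3 = 3, x_4 = 5, z_4 = 4, r_4 = 1.5, h_4 = 4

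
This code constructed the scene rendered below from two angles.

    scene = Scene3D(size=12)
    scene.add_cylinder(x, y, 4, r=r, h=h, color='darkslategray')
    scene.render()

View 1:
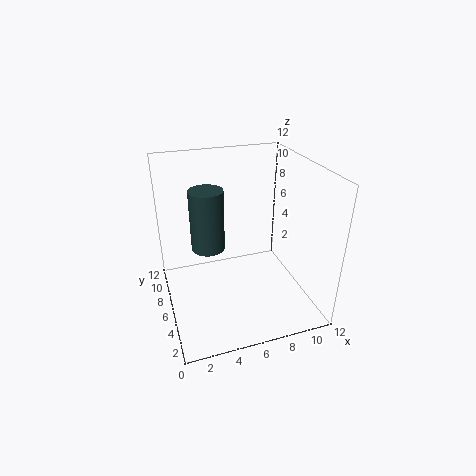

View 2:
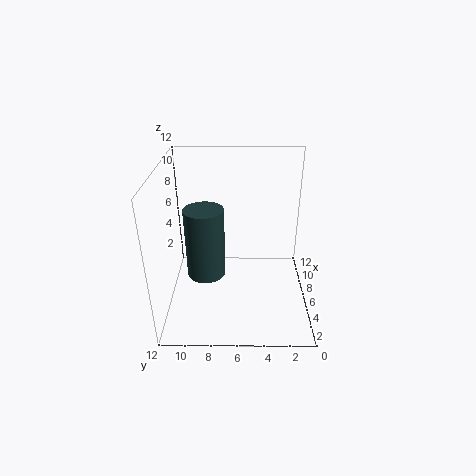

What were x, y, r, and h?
x = 4
y = 8.5
r = 1.5
h = 5.5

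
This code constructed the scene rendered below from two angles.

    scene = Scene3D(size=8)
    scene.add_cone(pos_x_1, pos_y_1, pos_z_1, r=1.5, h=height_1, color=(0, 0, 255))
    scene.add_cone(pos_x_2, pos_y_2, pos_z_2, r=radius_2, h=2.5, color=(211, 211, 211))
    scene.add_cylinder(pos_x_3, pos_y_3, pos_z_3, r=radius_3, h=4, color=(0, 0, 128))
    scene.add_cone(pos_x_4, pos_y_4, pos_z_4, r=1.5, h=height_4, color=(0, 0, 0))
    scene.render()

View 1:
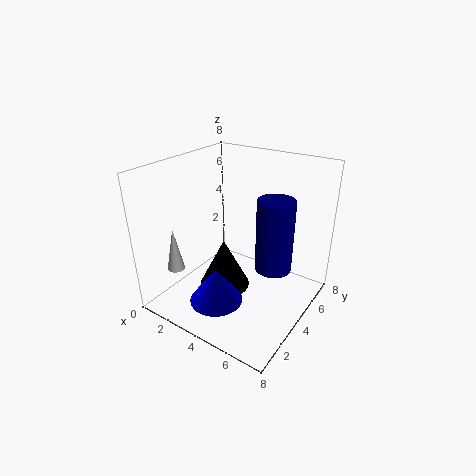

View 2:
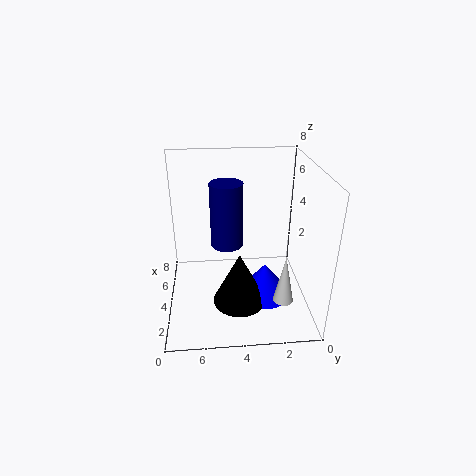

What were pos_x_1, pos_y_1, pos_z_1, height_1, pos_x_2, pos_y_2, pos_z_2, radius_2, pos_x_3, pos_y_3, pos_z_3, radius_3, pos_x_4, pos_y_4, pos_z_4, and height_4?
pos_x_1 = 3.5
pos_y_1 = 2.5
pos_z_1 = 0.5
height_1 = 2
pos_x_2 = 1
pos_y_2 = 2
pos_z_2 = 2
radius_2 = 0.5
pos_x_3 = 6
pos_y_3 = 4.5
pos_z_3 = 2.5
radius_3 = 1
pos_x_4 = 3
pos_y_4 = 4
pos_z_4 = 0.5
height_4 = 3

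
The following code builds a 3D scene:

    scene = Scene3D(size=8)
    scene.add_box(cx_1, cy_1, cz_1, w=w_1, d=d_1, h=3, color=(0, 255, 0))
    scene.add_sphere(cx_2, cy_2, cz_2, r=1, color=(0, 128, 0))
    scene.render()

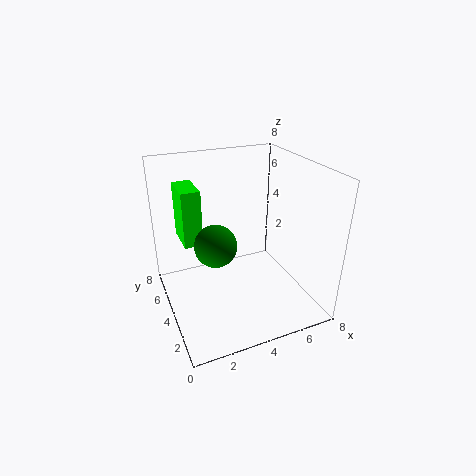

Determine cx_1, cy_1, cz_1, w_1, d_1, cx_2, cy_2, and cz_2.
cx_1 = 1; cy_1 = 4; cz_1 = 4; w_1 = 1; d_1 = 2; cx_2 = 2; cy_2 = 2; cz_2 = 5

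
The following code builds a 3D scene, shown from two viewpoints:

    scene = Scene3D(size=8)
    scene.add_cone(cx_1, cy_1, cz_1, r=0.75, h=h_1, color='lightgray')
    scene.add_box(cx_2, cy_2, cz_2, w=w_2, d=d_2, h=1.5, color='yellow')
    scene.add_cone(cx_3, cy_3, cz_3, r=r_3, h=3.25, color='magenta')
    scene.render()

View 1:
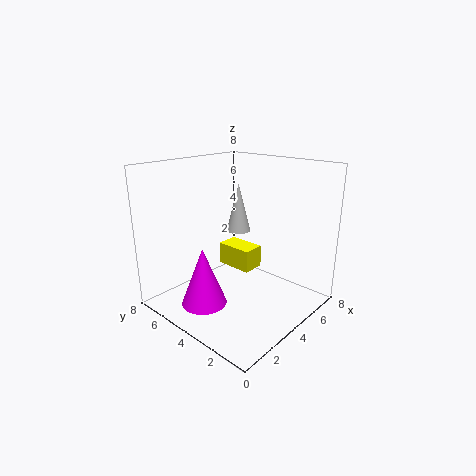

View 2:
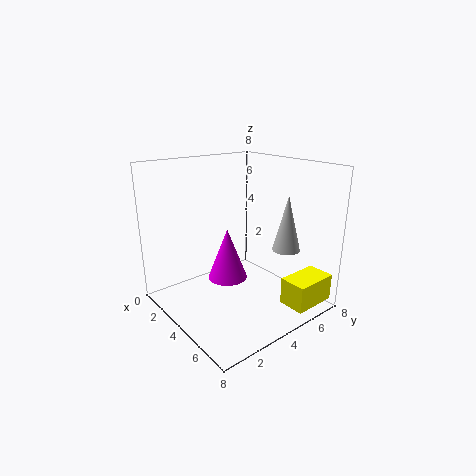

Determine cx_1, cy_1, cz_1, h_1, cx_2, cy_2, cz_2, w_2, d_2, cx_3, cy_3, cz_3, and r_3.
cx_1 = 6; cy_1 = 5.75; cz_1 = 3.5; h_1 = 3; cx_2 = 6.25; cy_2 = 5.25; cz_2 = 0.5; w_2 = 1.5; d_2 = 2.5; cx_3 = 2; cy_3 = 4.75; cz_3 = 0.5; r_3 = 1.25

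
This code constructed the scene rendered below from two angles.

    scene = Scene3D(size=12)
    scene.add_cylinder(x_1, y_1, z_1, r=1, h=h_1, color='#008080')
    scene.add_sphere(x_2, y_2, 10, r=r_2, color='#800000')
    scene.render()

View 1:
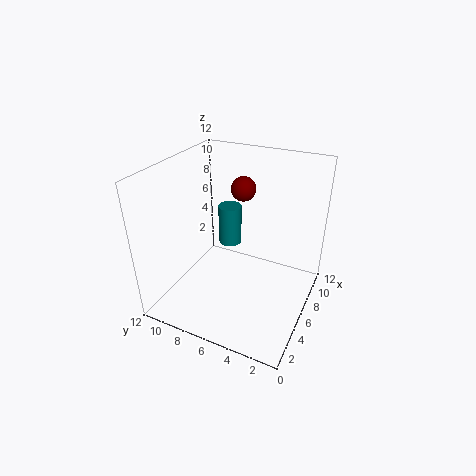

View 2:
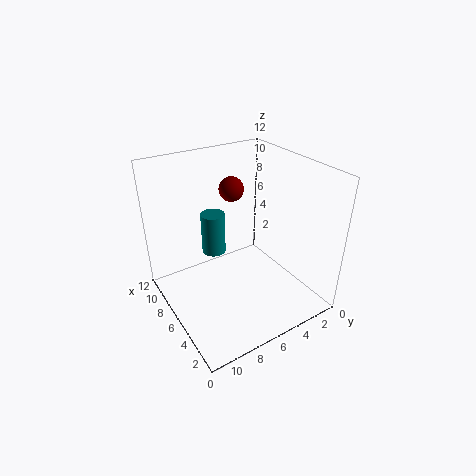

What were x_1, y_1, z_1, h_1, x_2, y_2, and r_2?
x_1 = 7.5, y_1 = 7.5, z_1 = 4.5, h_1 = 3.5, x_2 = 7, y_2 = 6, r_2 = 1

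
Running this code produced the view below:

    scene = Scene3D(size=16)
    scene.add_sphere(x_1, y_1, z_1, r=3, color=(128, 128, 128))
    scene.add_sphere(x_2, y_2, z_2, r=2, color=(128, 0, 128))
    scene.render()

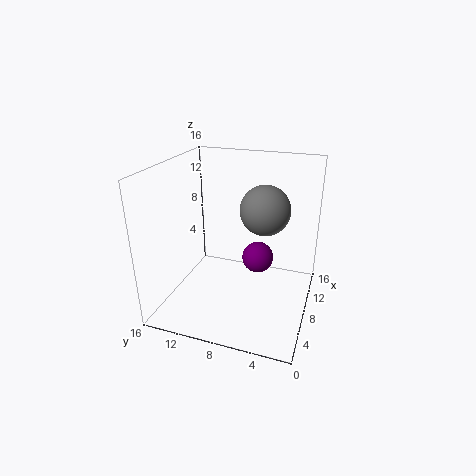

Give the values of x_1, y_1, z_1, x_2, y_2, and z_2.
x_1 = 12, y_1 = 6, z_1 = 10, x_2 = 13, y_2 = 7, z_2 = 3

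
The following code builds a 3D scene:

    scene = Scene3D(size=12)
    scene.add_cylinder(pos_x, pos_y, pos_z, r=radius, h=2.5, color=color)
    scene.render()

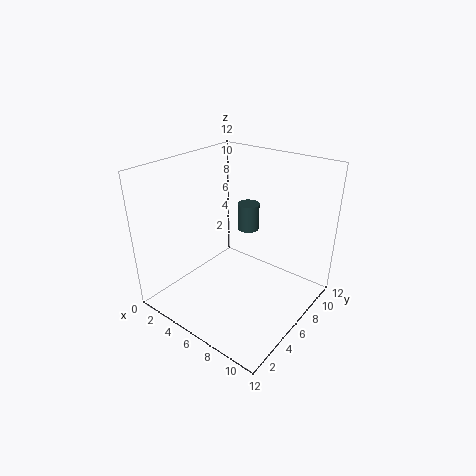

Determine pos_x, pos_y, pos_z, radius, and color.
pos_x = 4.5
pos_y = 9.5
pos_z = 5
radius = 1
color = 'darkslategray'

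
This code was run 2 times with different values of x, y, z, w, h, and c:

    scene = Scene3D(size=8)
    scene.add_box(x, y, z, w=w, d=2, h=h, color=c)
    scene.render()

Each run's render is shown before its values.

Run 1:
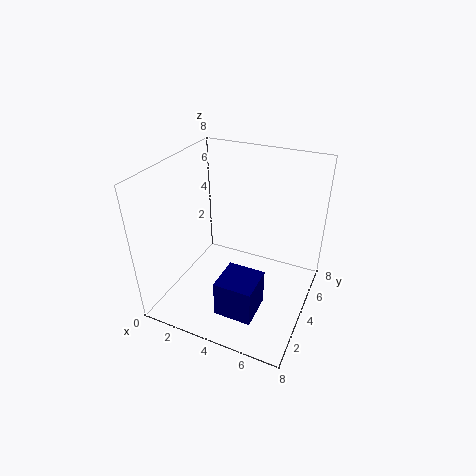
x = 4; y = 1; z = 1; w = 2; h = 2; c = 'navy'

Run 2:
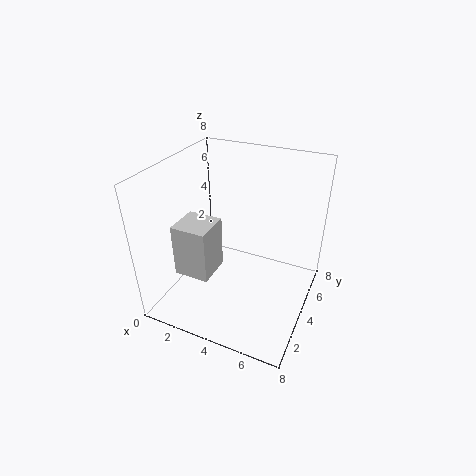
x = 1; y = 2; z = 2; w = 2; h = 3; c = 'lightgray'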